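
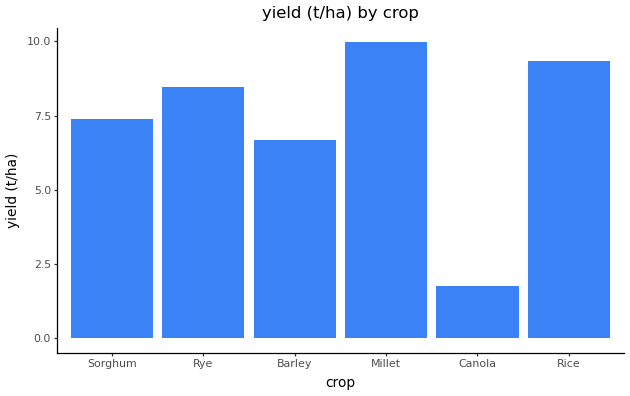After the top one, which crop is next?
Rice

Top 3: Millet ≈ 10, Rice ≈ 9, Rye ≈ 8.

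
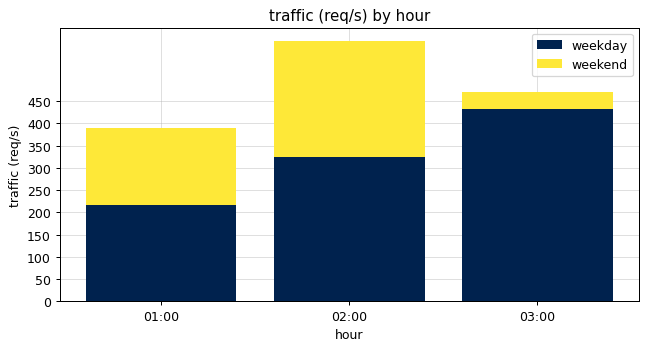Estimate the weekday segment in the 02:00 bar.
weekday top ≈ 350, bottom ≈ 0; segment ≈ 350.

≈ 350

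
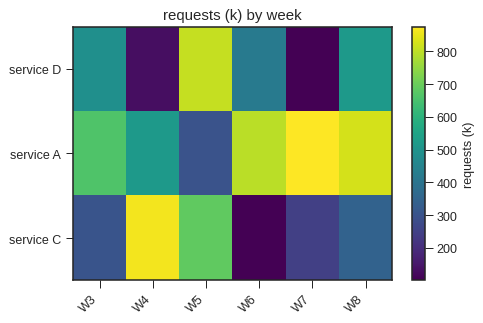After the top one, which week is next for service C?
W5

Top 3 for service C: W4 ≈ 900, W5 ≈ 700, W8 ≈ 300.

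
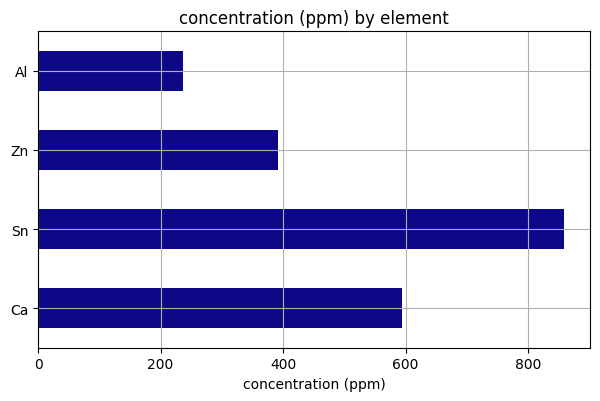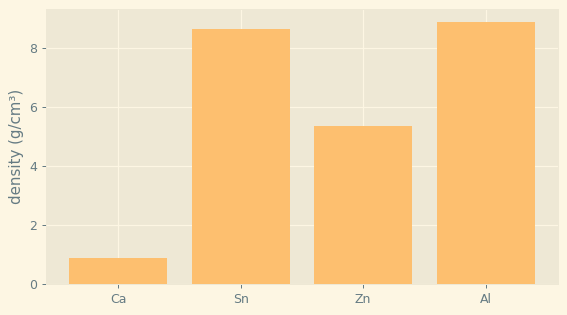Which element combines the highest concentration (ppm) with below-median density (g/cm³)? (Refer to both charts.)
Ca

Chart 2 median density (g/cm³) ≈ 7; below-median elements: Ca, Zn. Among those, Ca has the highest concentration (ppm) (≈ 600).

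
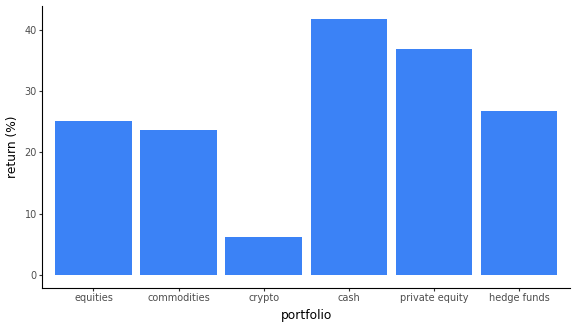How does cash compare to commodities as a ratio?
cash ≈ 40, commodities ≈ 25; 40/25 ≈ 1.6.

≈ 1.6×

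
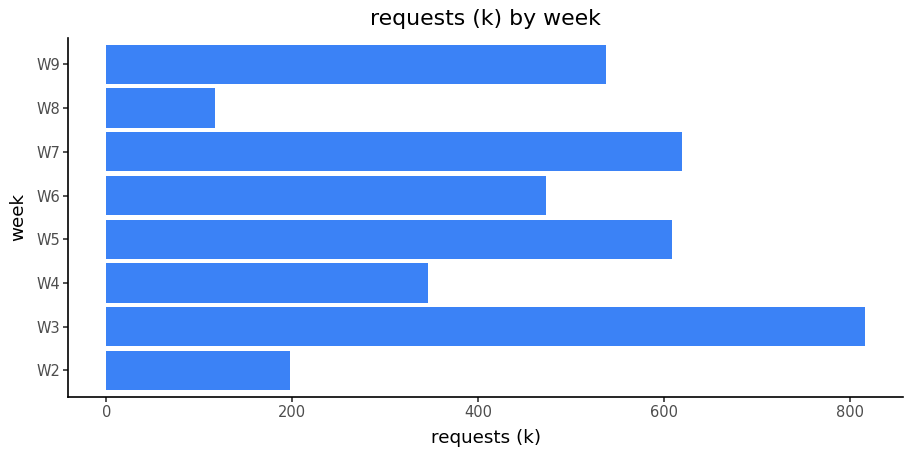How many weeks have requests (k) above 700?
1

Above 700: W3.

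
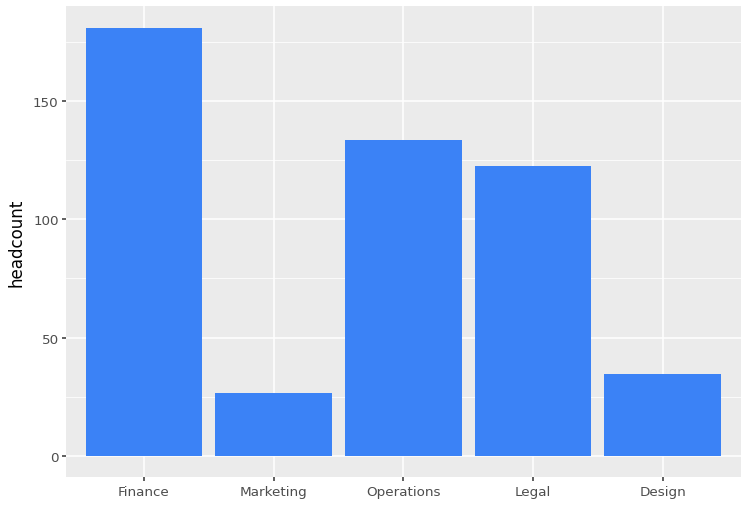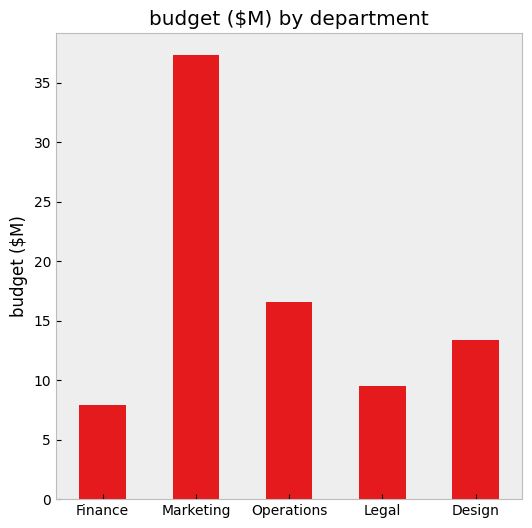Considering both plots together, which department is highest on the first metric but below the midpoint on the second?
Finance

Chart 2 median budget ($M) ≈ 15; below-median departments: Finance, Legal. Among those, Finance has the highest headcount (≈ 180).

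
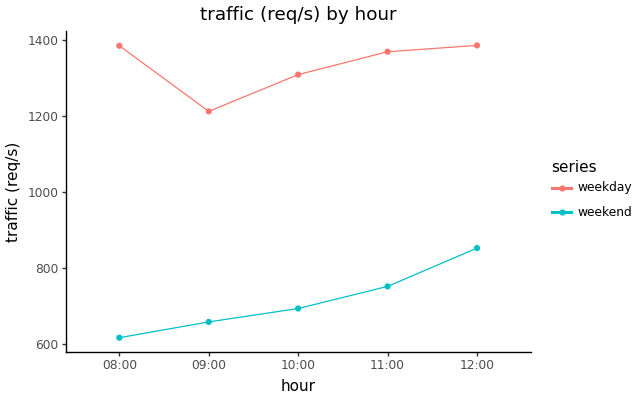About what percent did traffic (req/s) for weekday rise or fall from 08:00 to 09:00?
≈ -14.3%

08:00 ≈ 1400, 09:00 ≈ 1200; (1200 − 1400) / 1400 ≈ -14.3%.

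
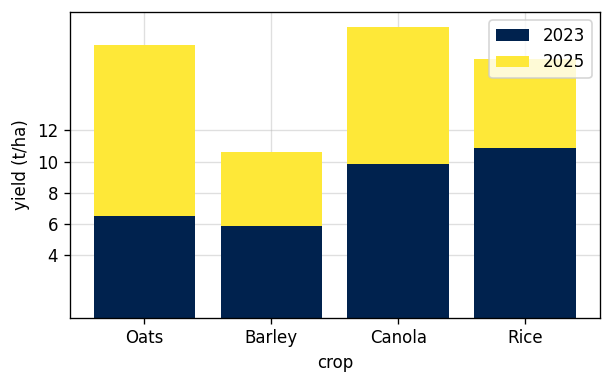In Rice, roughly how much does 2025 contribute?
2025 top ≈ 16, bottom ≈ 10; segment ≈ 6.

≈ 6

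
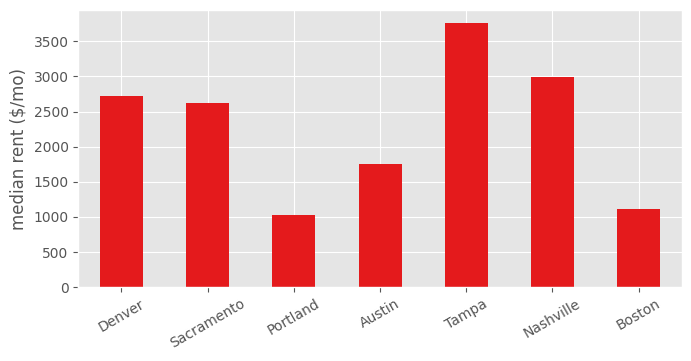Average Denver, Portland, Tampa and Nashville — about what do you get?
≈ 2625

(2500 + 1000 + 4000 + 3000) / 4 ≈ 2625.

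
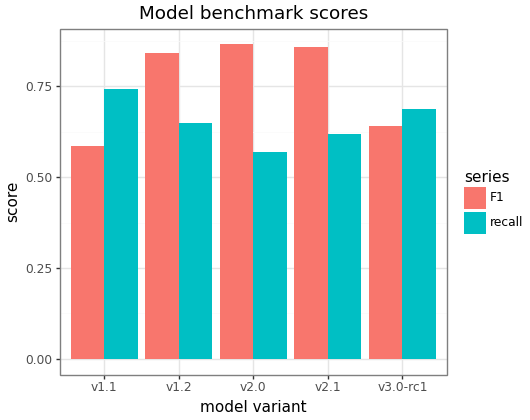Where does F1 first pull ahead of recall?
v1.2

v1.1: F1 ≈ 0.6 vs recall ≈ 0.7 (not yet); v1.2: F1 ≈ 0.8 vs recall ≈ 0.6 (first crossover).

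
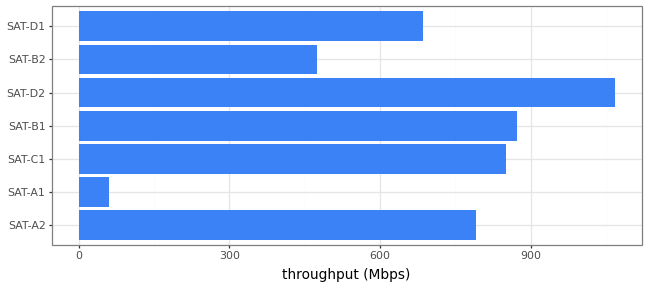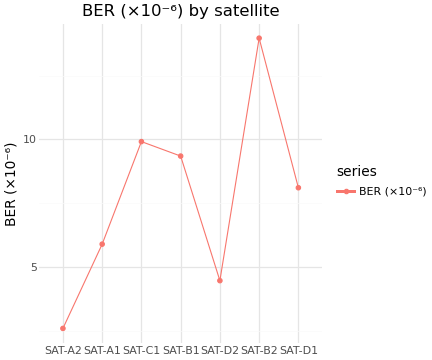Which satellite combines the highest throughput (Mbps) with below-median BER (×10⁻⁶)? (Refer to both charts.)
Chart 2 median BER (×10⁻⁶) ≈ 8; below-median satellites: SAT-A2, SAT-A1, SAT-D2. Among those, SAT-D2 has the highest throughput (Mbps) (≈ 1100).

SAT-D2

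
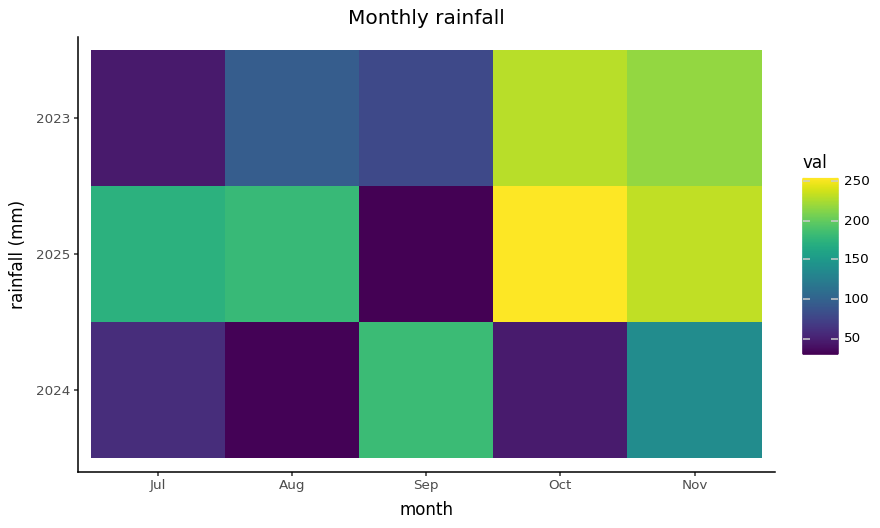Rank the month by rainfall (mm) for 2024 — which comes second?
Nov

Top 3 for 2024: Sep ≈ 180, Nov ≈ 140, Jul ≈ 60.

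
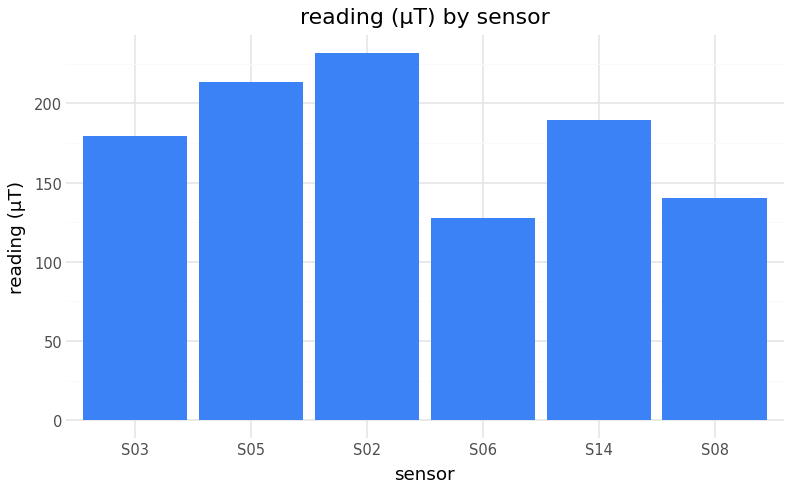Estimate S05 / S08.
≈ 1.57×

S05 ≈ 220, S08 ≈ 140; 220/140 ≈ 1.57.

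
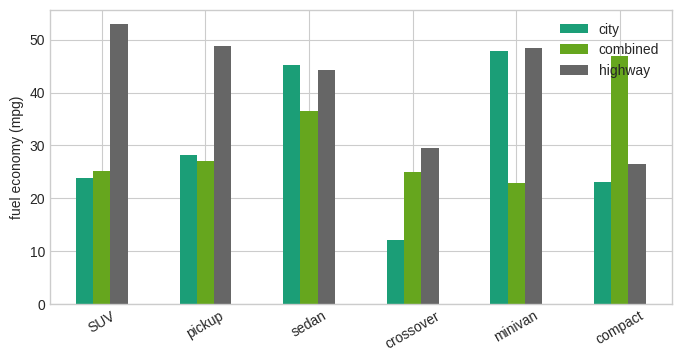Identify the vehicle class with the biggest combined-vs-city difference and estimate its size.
minivan: combined ≈ 25, city ≈ 50 → gap ≈ 25. Next-largest (compact) is only ≈ 20.

minivan, ≈ 25 mpg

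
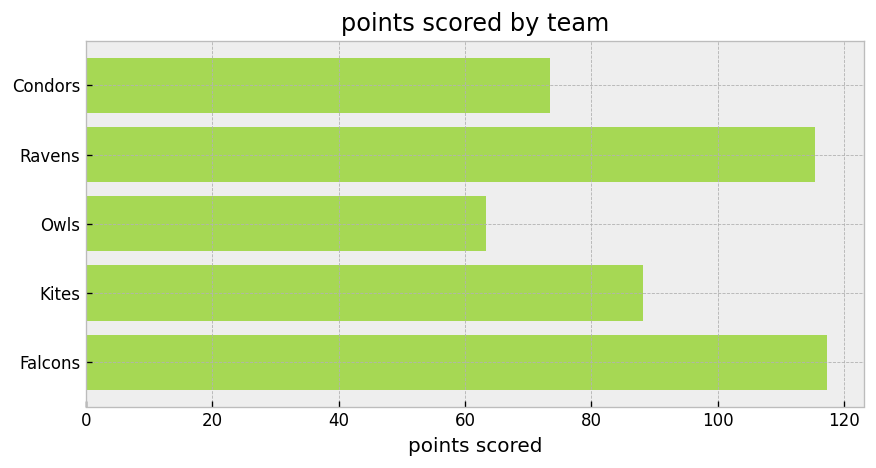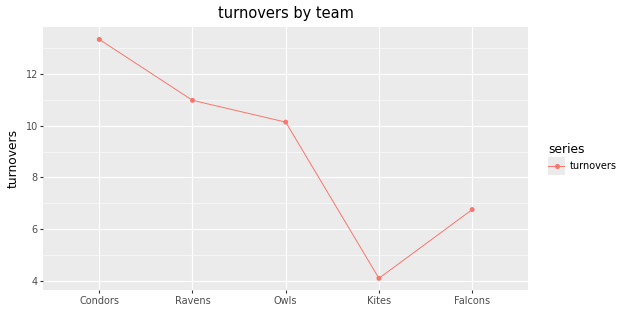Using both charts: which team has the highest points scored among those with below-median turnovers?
Falcons

Chart 2 median turnovers ≈ 10; below-median teams: Kites, Falcons. Among those, Falcons has the highest points scored (≈ 120).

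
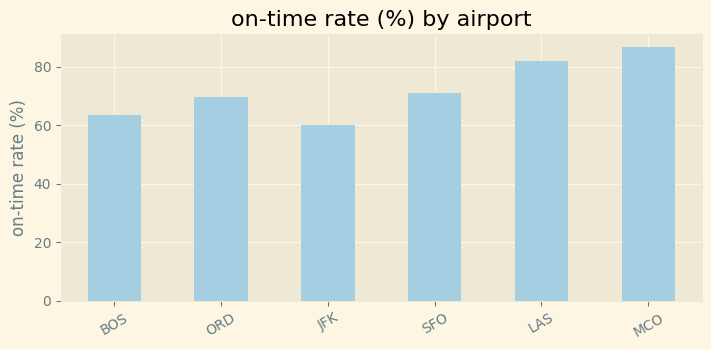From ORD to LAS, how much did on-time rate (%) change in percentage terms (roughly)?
≈ +14.3%

ORD ≈ 70, LAS ≈ 80; (80 − 70) / 70 ≈ +14.3%.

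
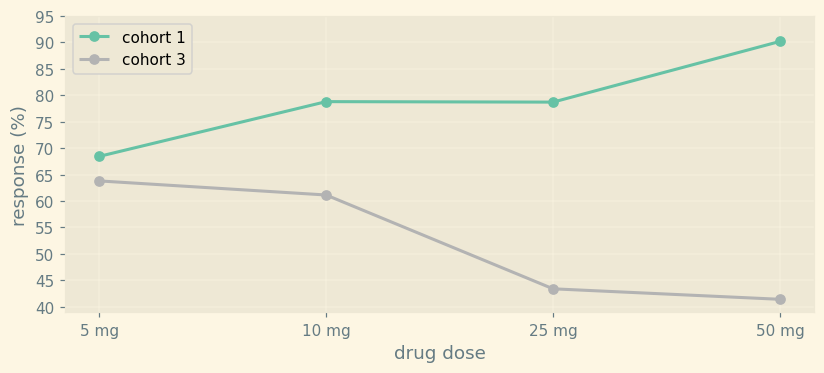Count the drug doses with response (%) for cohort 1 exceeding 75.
Above 75: 10 mg, 25 mg, 50 mg.

3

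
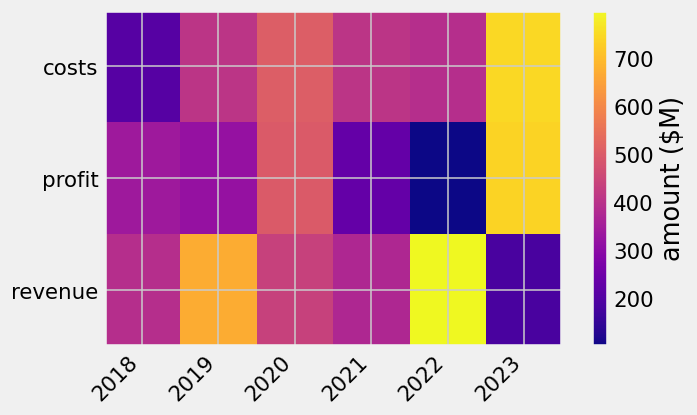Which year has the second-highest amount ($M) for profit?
Top 3 for profit: 2023 ≈ 700, 2020 ≈ 500, 2018 ≈ 300.

2020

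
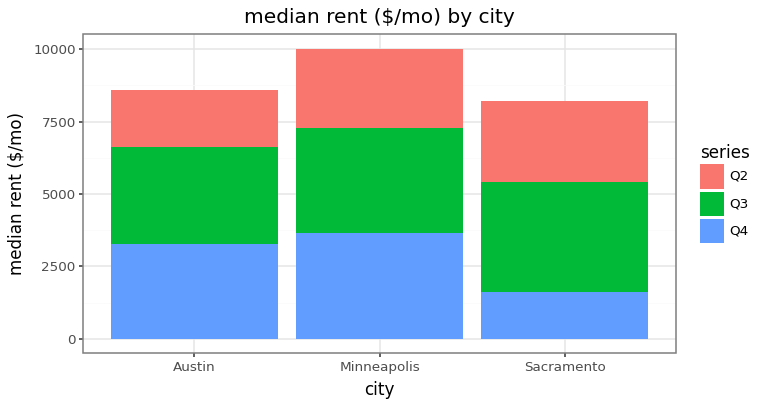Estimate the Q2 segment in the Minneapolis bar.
≈ 3000

Q2 top ≈ 10000, bottom ≈ 7000; segment ≈ 3000.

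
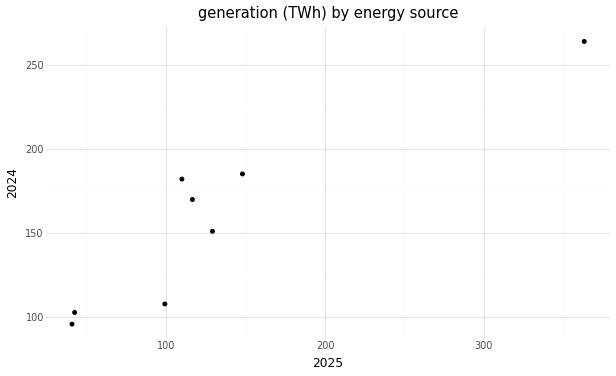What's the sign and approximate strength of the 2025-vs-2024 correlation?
positive, strong

Points are positively correlated; strong (|r| ≈ 0.9).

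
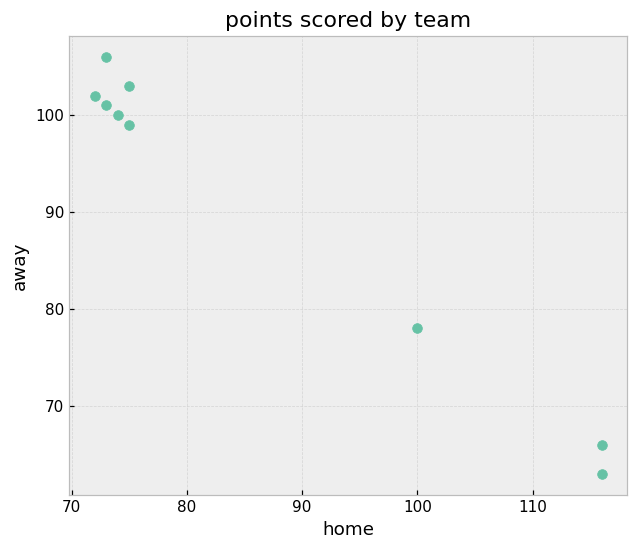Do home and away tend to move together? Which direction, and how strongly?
Points are negatively correlated; strong (|r| ≈ 1.0).

negative, strong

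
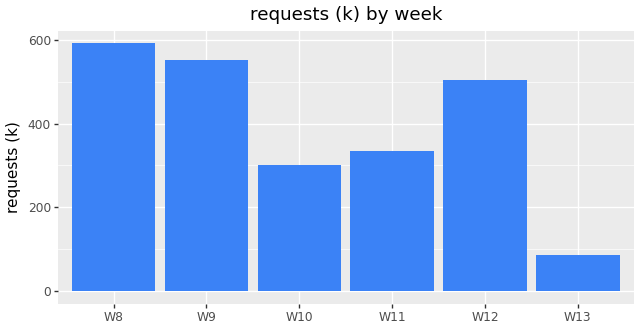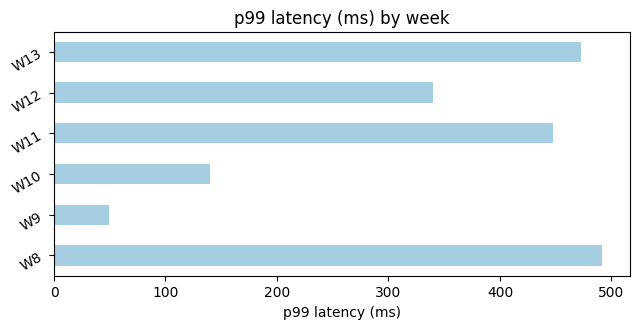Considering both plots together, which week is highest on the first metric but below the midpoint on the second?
W9

Chart 2 median p99 latency (ms) ≈ 400; below-median weeks: W9, W10, W12. Among those, W9 has the highest requests (k) (≈ 600).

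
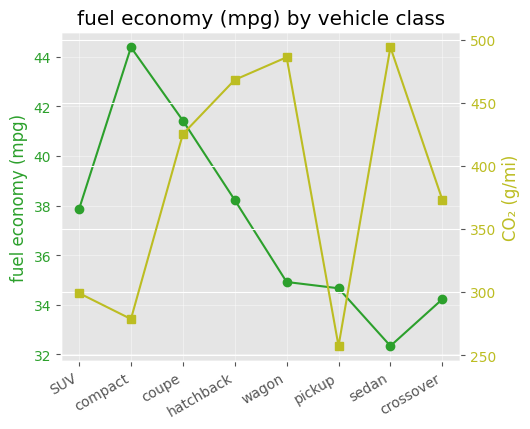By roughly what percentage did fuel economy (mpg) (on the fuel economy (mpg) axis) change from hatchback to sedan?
hatchback ≈ 38, sedan ≈ 32; (32 − 38) / 38 ≈ -15.8%.

≈ -15.8%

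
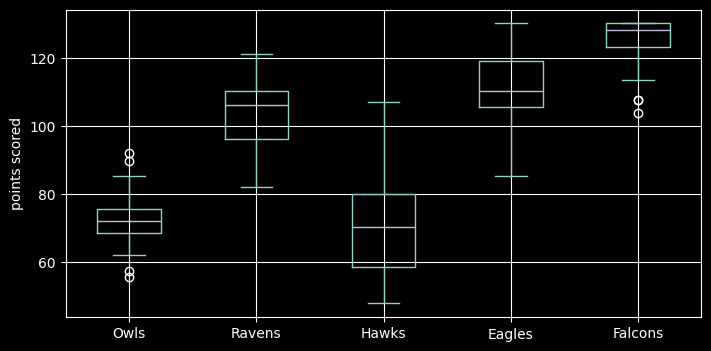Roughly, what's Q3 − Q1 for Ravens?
Q3 ≈ 110, Q1 ≈ 95; IQR ≈ 15.

≈ 15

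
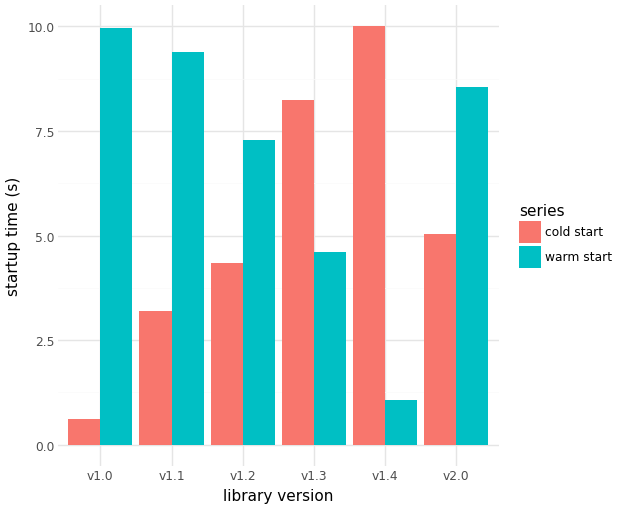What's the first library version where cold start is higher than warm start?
v1.2: cold start ≈ 4 vs warm start ≈ 7 (not yet); v1.3: cold start ≈ 8 vs warm start ≈ 5 (first crossover).

v1.3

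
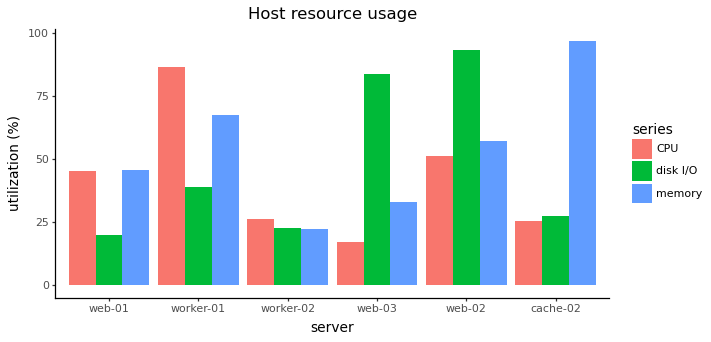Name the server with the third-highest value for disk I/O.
worker-01

Top 4 for disk I/O: web-02 ≈ 90, web-03 ≈ 80, worker-01 ≈ 40, cache-02 ≈ 30.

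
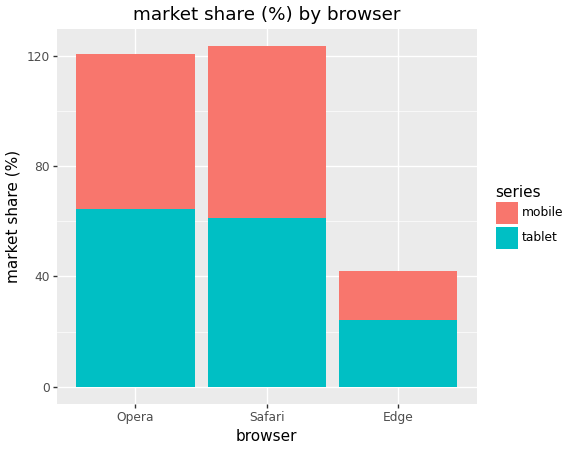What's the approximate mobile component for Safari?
mobile top ≈ 120, bottom ≈ 60; segment ≈ 60.

≈ 60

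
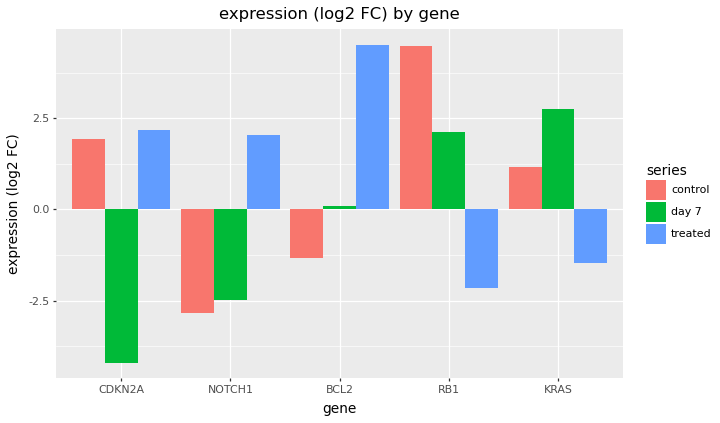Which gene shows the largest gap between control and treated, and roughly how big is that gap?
RB1, ≈ 7 log2 FC

RB1: control ≈ 5, treated ≈ -2 → gap ≈ 7. Next-largest (BCL2) is only ≈ 6.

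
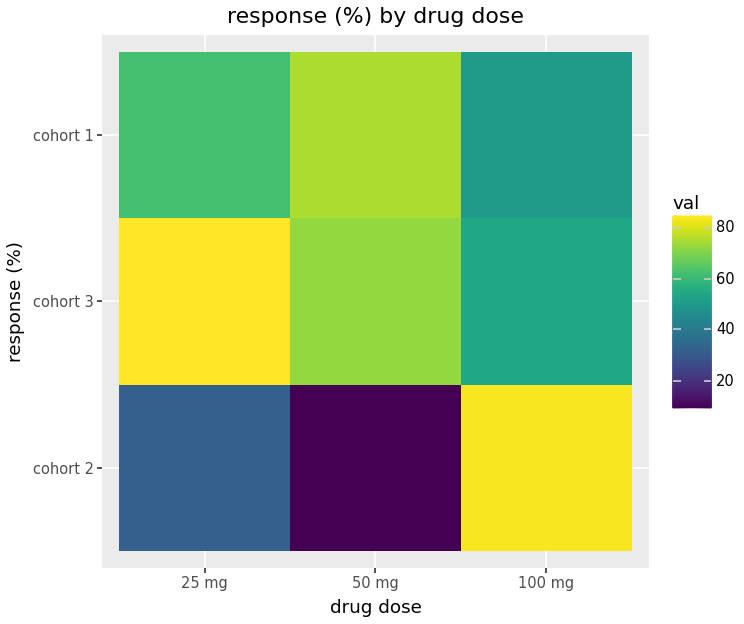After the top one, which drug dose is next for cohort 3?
Top 3 for cohort 3: 25 mg ≈ 80, 50 mg ≈ 70, 100 mg ≈ 50.

50 mg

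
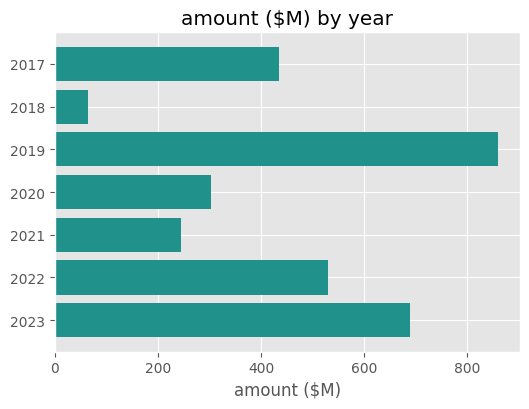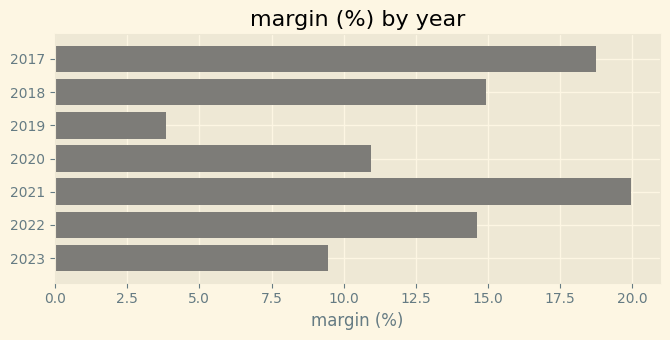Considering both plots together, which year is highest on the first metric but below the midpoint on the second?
2019

Chart 2 median margin (%) ≈ 14; below-median years: 2019, 2020, 2023. Among those, 2019 has the highest amount ($M) (≈ 900).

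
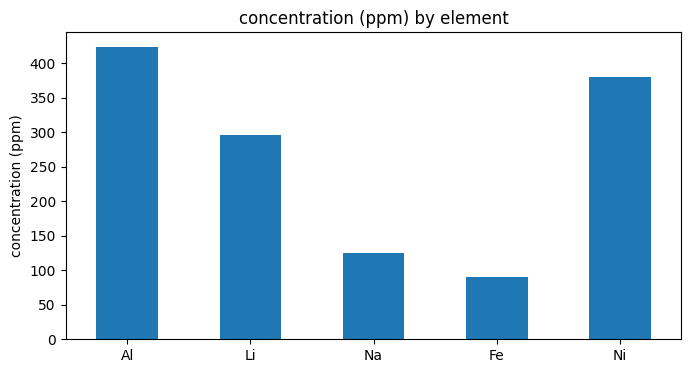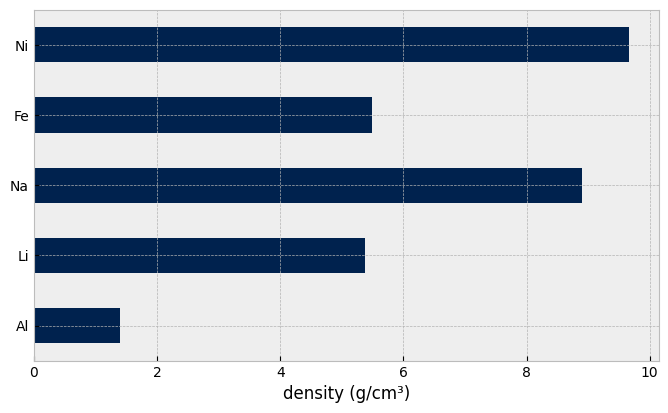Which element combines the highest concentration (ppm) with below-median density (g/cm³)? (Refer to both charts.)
Chart 2 median density (g/cm³) ≈ 5; below-median elements: Al, Li. Among those, Al has the highest concentration (ppm) (≈ 400).

Al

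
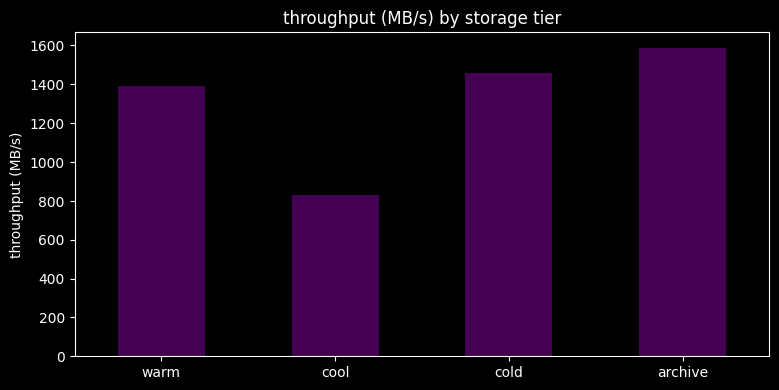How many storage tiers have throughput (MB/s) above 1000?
Above 1000: warm, cold, archive.

3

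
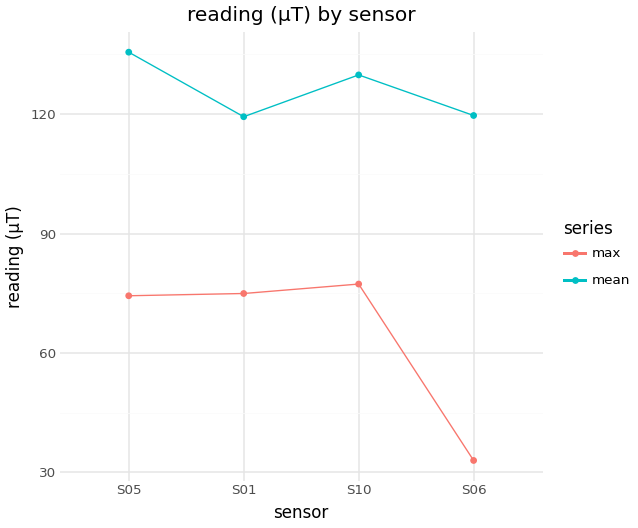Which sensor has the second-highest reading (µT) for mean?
S10

Top 3 for mean: S05 ≈ 140, S10 ≈ 130, S06 ≈ 120.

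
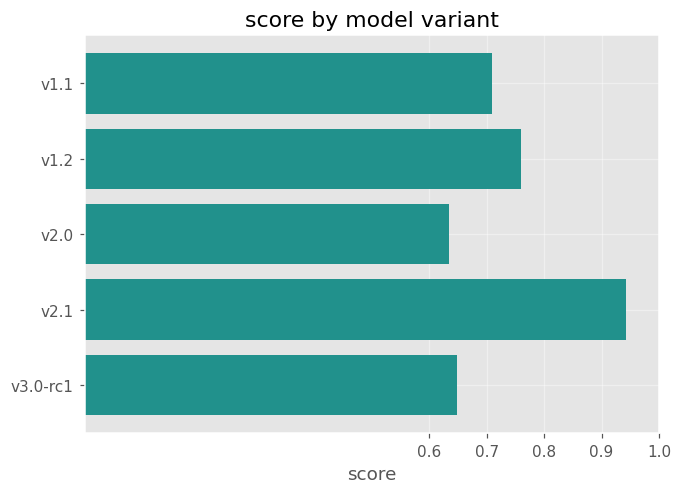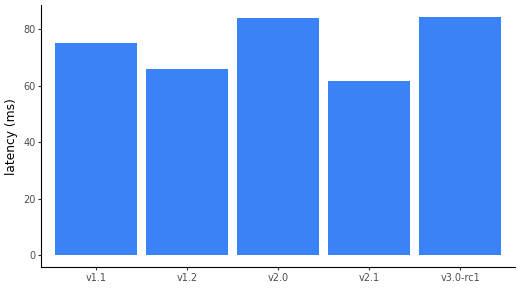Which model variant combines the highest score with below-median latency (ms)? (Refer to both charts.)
v2.1

Chart 2 median latency (ms) ≈ 80; below-median model variants: v1.2, v2.1. Among those, v2.1 has the highest score (≈ 0.9).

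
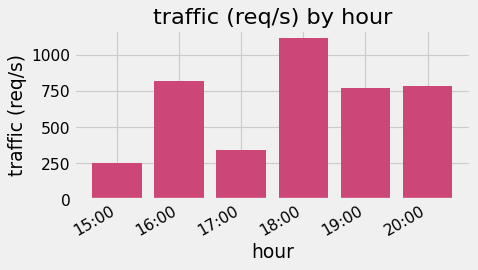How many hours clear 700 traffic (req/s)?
Above 700: 16:00, 18:00, 19:00, 20:00.

4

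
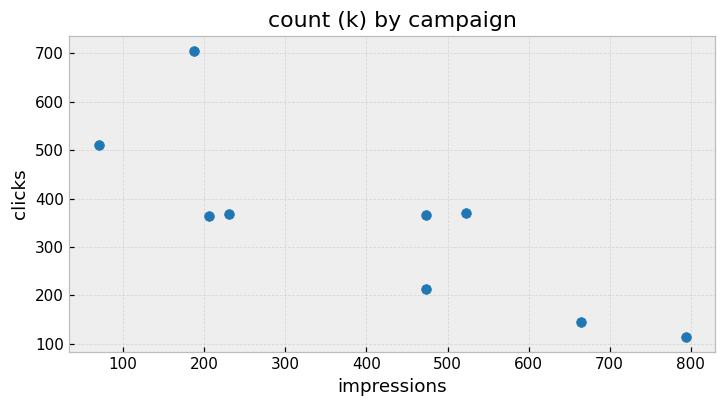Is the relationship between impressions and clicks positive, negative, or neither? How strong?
negative, strong

Points are negatively correlated; strong (|r| ≈ 0.8).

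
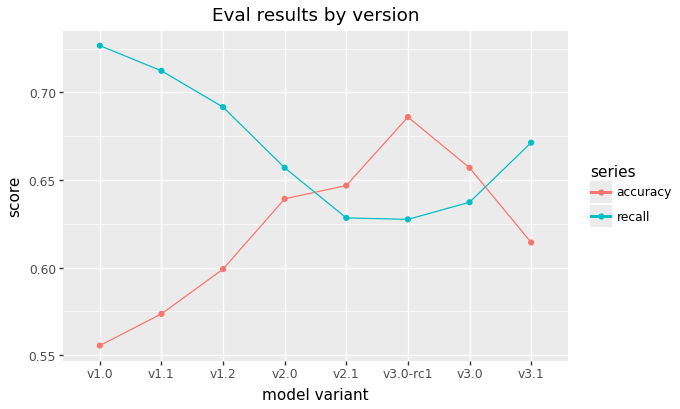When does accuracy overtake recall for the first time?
v2.0: accuracy ≈ 0.64 vs recall ≈ 0.66 (not yet); v2.1: accuracy ≈ 0.64 vs recall ≈ 0.62 (first crossover).

v2.1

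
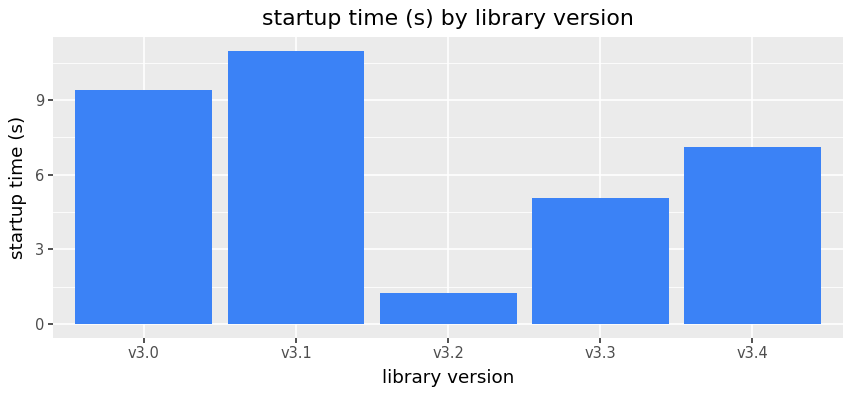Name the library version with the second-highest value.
v3.0

Top 3: v3.1 ≈ 11, v3.0 ≈ 9, v3.4 ≈ 7.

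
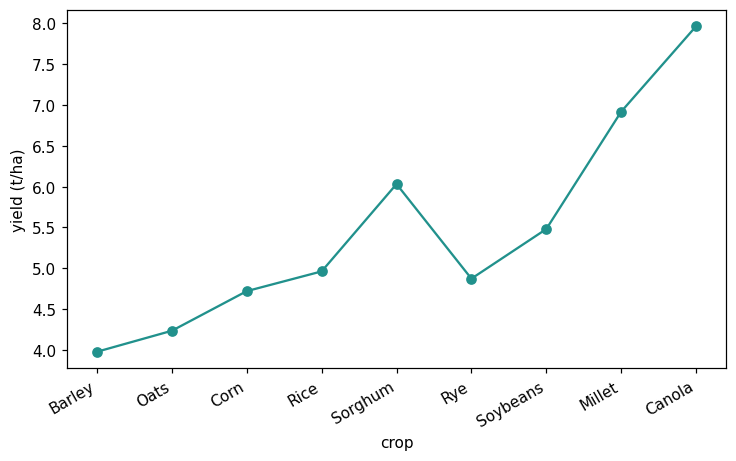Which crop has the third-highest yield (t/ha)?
Sorghum

Top 4: Canola ≈ 8.0, Millet ≈ 7.0, Sorghum ≈ 6.0, Soybeans ≈ 5.5.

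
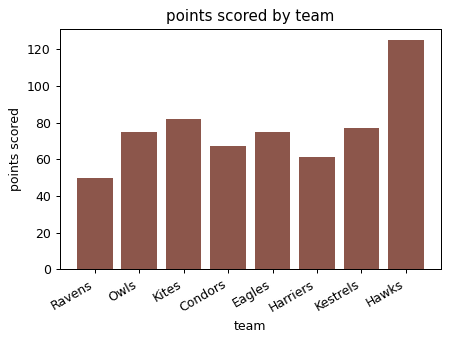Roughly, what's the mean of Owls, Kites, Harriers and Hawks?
≈ 85

(80 + 80 + 60 + 120) / 4 ≈ 85.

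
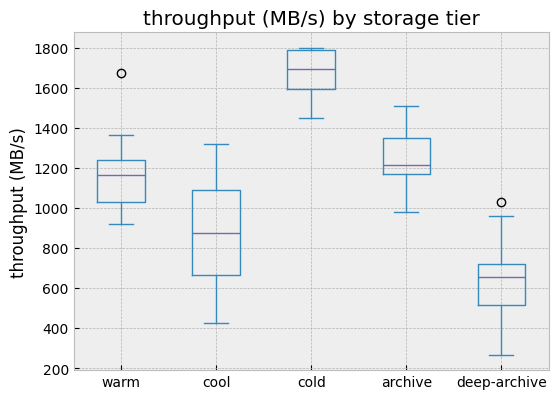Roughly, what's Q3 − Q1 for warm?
Q3 ≈ 1200, Q1 ≈ 1000; IQR ≈ 200.

≈ 200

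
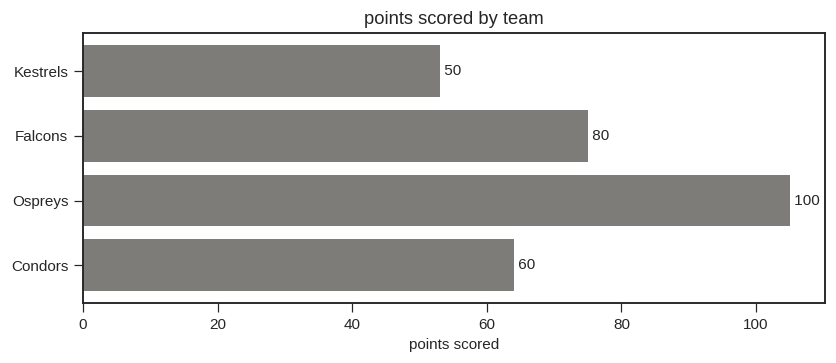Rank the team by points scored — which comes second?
Falcons

Top 3: Ospreys ≈ 100, Falcons ≈ 80, Condors ≈ 60.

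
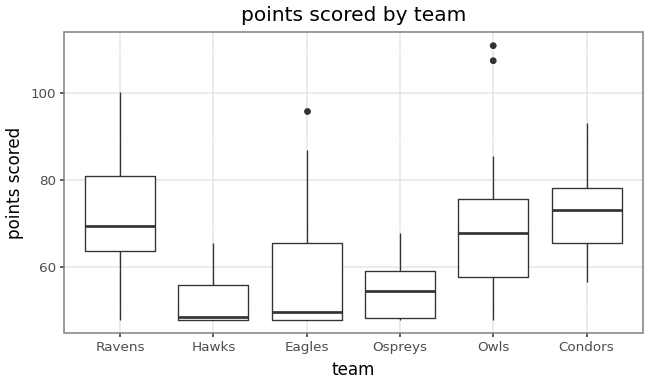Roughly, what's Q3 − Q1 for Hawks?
≈ 8

Q3 ≈ 56, Q1 ≈ 48; IQR ≈ 8.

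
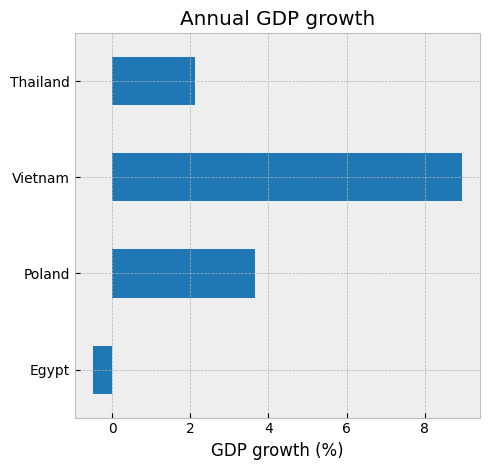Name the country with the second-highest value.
Poland

Top 3: Vietnam ≈ 9, Poland ≈ 4, Thailand ≈ 2.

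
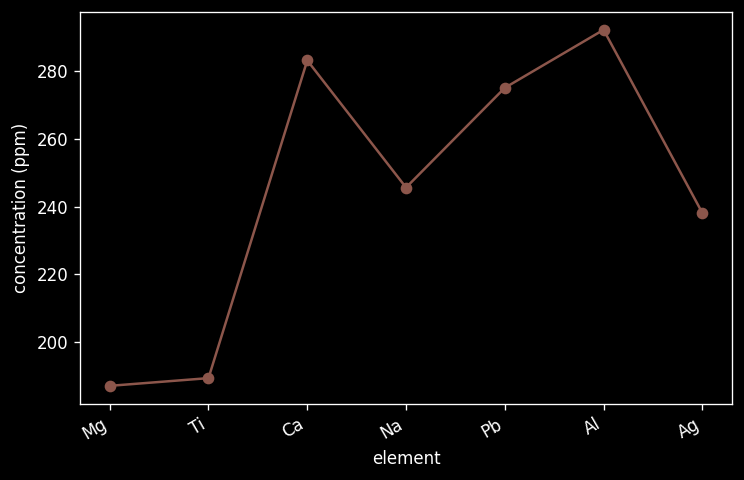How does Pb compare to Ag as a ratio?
Pb ≈ 280, Ag ≈ 240; 280/240 ≈ 1.17.

≈ 1.17×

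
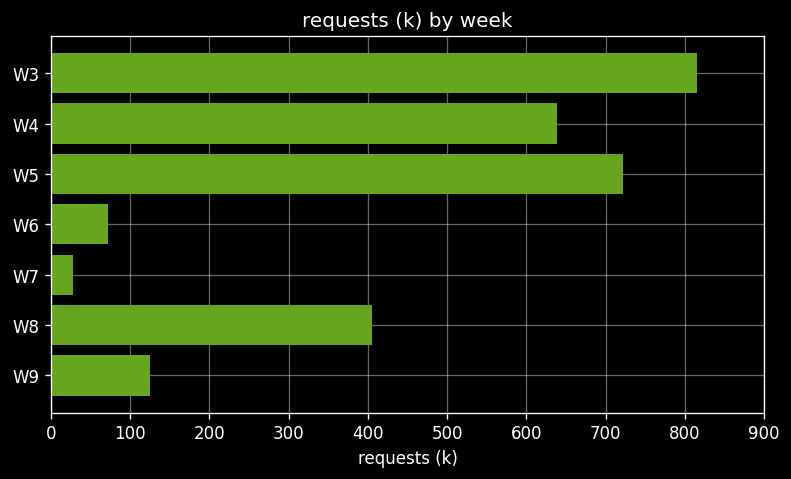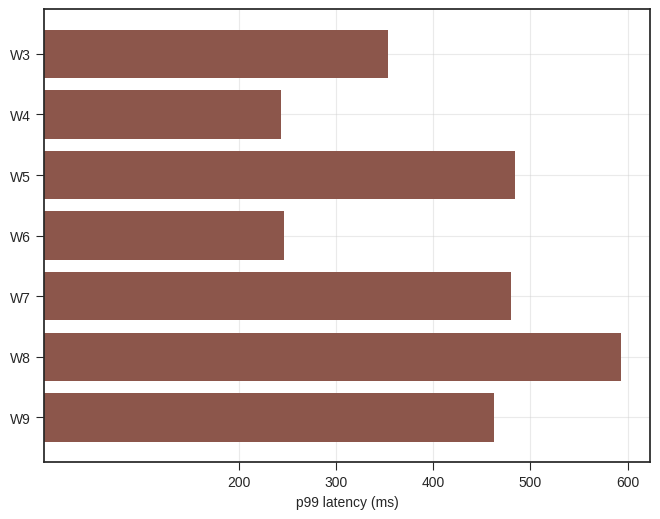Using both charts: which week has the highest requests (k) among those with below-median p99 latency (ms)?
W3

Chart 2 median p99 latency (ms) ≈ 500; below-median weeks: W3, W4, W6. Among those, W3 has the highest requests (k) (≈ 800).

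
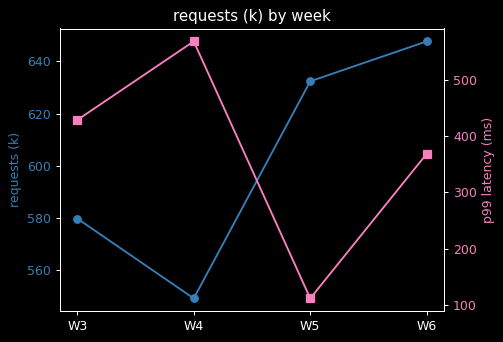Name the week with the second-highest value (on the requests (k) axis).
W5

Top 3 (on the requests (k) axis): W6 ≈ 650, W5 ≈ 630, W3 ≈ 580.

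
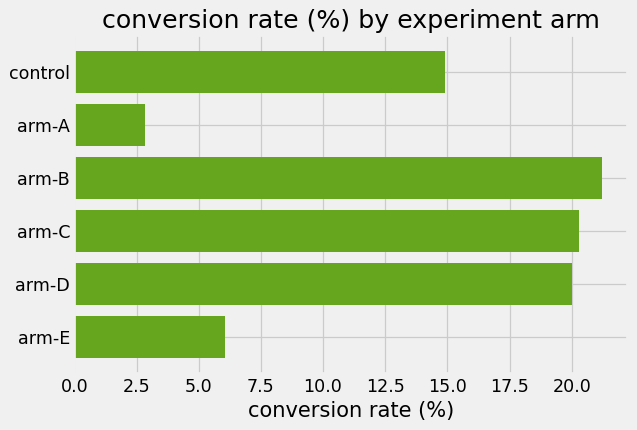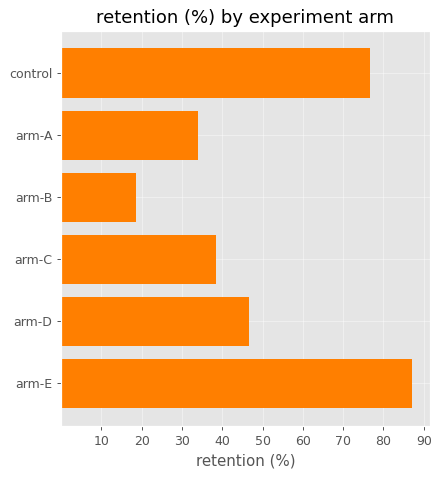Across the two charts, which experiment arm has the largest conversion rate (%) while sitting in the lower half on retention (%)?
arm-B

Chart 2 median retention (%) ≈ 40; below-median experiment arms: arm-A, arm-B, arm-C. Among those, arm-B has the highest conversion rate (%) (≈ 22).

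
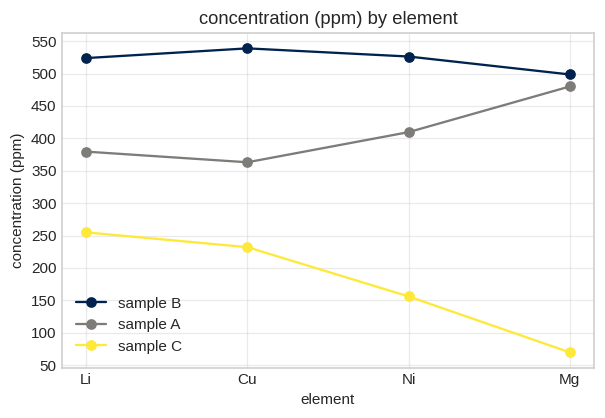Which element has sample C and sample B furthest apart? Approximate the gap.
Mg, ≈ 450 ppm

Mg: sample C ≈ 50, sample B ≈ 500 → gap ≈ 450. Next-largest (Ni) is only ≈ 400.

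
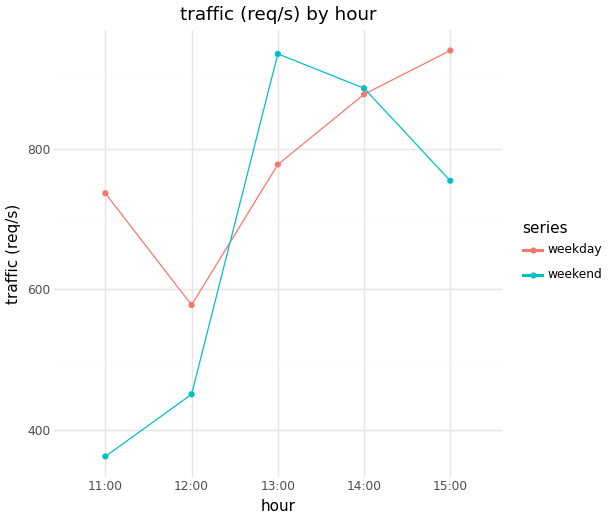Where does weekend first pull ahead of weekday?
12:00: weekend ≈ 450 vs weekday ≈ 600 (not yet); 13:00: weekend ≈ 950 vs weekday ≈ 800 (first crossover).

13:00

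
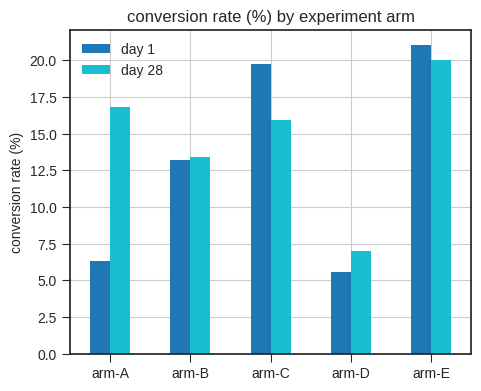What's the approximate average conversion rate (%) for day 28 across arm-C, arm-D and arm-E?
≈ 15

(16 + 8 + 20) / 3 ≈ 15.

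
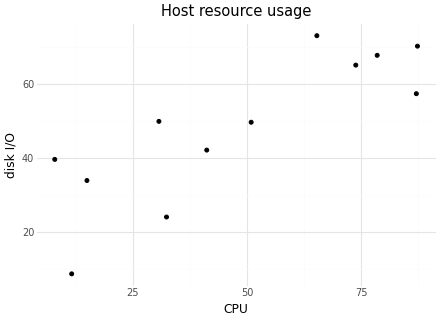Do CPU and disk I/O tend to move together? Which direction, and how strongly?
Points are positively correlated; strong (|r| ≈ 0.8).

positive, strong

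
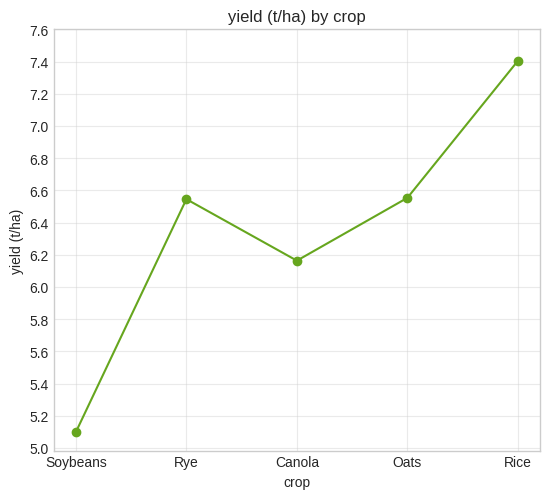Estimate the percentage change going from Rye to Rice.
≈ +12.1%

Rye ≈ 6.6, Rice ≈ 7.4; (7.4 − 6.6) / 6.6 ≈ +12.1%.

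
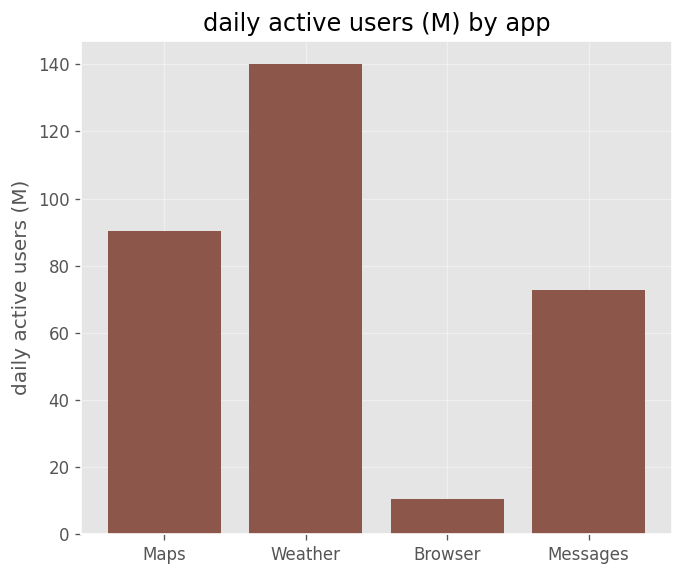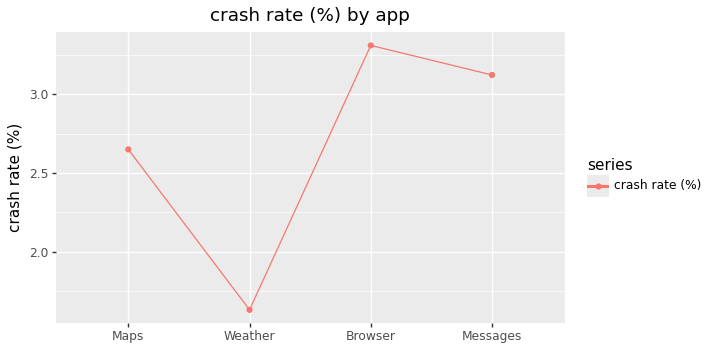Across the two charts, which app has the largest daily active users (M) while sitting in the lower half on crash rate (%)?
Chart 2 median crash rate (%) ≈ 3; below-median apps: Maps, Weather. Among those, Weather has the highest daily active users (M) (≈ 140).

Weather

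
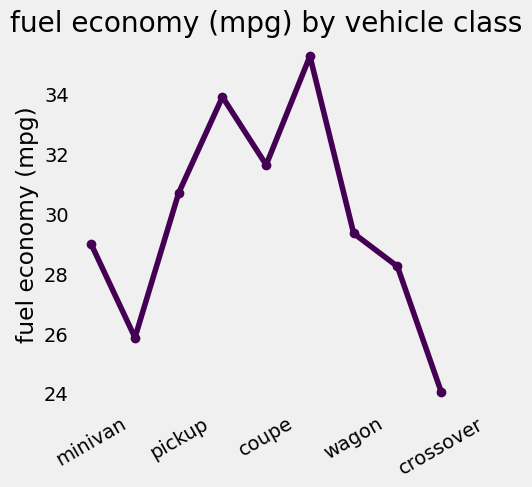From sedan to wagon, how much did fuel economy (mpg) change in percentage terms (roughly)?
sedan ≈ 34, wagon ≈ 29; (29 − 34) / 34 ≈ -14.7%.

≈ -14.7%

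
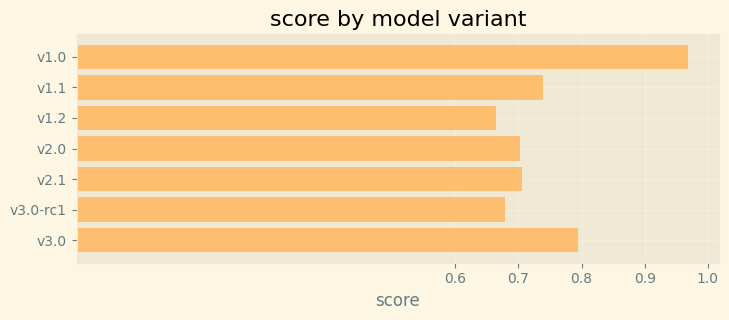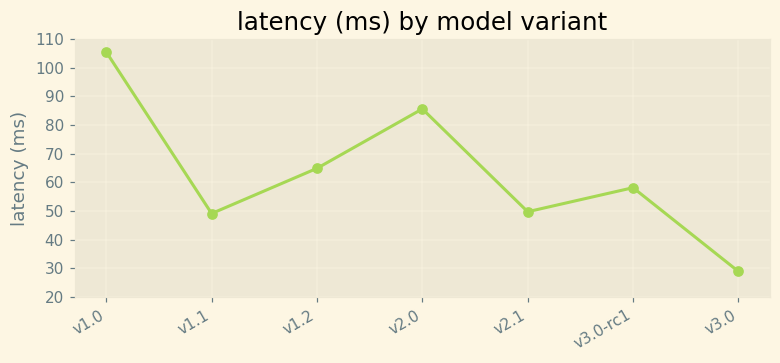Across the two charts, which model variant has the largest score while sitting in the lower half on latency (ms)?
v3.0

Chart 2 median latency (ms) ≈ 60; below-median model variants: v1.1, v2.1, v3.0. Among those, v3.0 has the highest score (≈ 0.8).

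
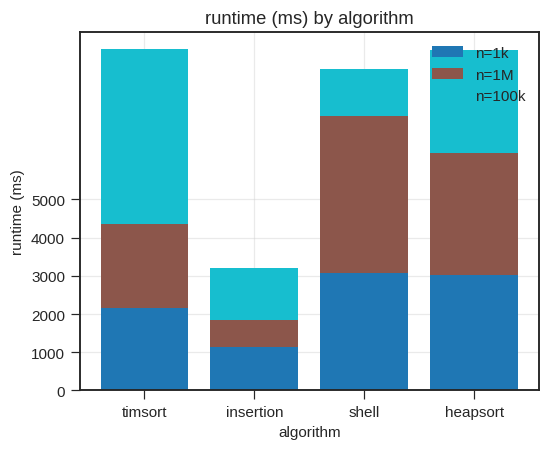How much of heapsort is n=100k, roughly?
n=100k top ≈ 9000, bottom ≈ 6000; segment ≈ 3000.

≈ 3000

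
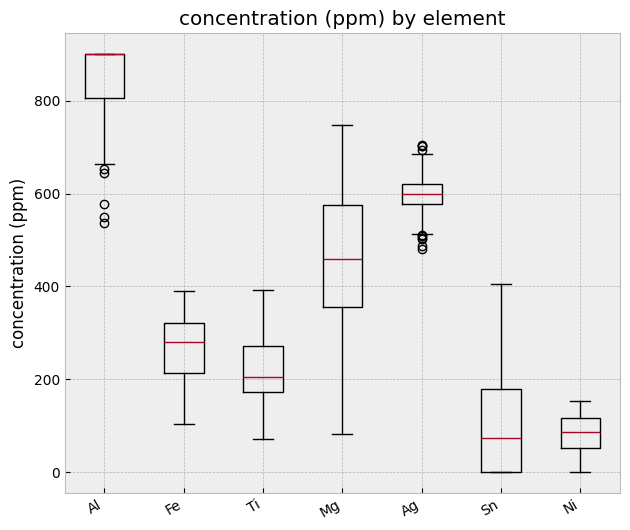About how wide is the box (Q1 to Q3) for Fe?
Q3 ≈ 300, Q1 ≈ 200; IQR ≈ 100.

≈ 100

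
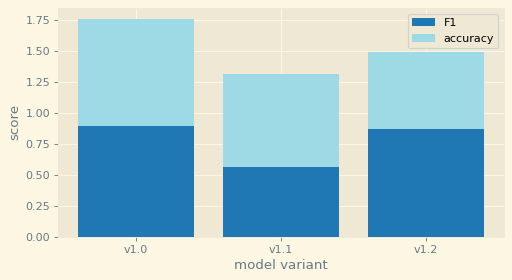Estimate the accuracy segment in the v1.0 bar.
≈ 1.0

accuracy top ≈ 1.8, bottom ≈ 0.8; segment ≈ 1.0.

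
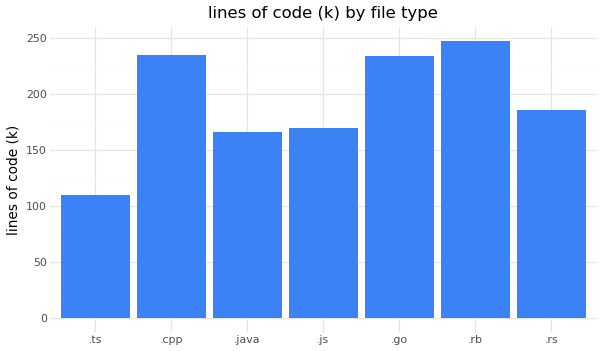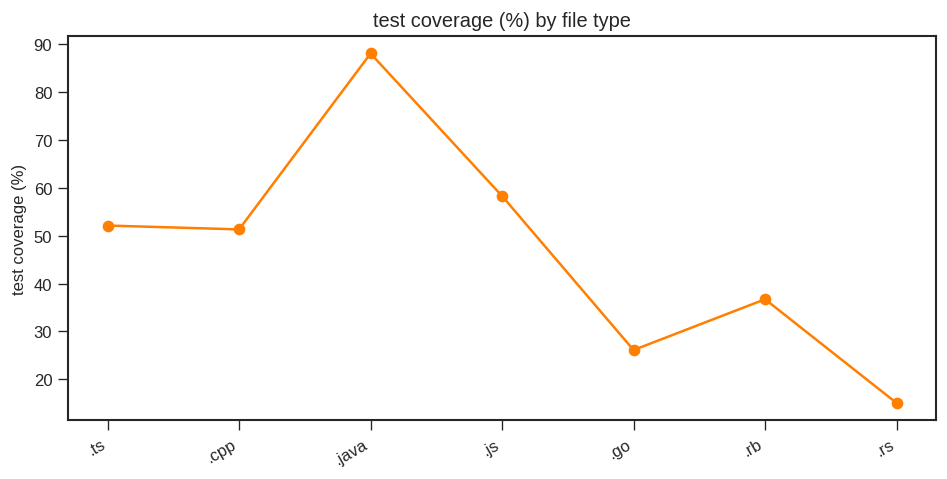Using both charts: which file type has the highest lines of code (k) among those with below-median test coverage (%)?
Chart 2 median test coverage (%) ≈ 50; below-median file types: .go, .rb, .rs. Among those, .rb has the highest lines of code (k) (≈ 250).

.rb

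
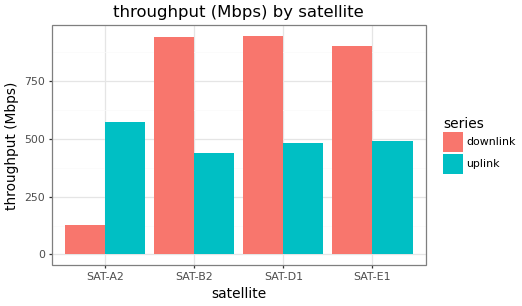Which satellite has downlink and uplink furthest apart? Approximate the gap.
SAT-B2: downlink ≈ 900, uplink ≈ 400 → gap ≈ 500. Next-largest (SAT-D1) is only ≈ 400.

SAT-B2, ≈ 500 Mbps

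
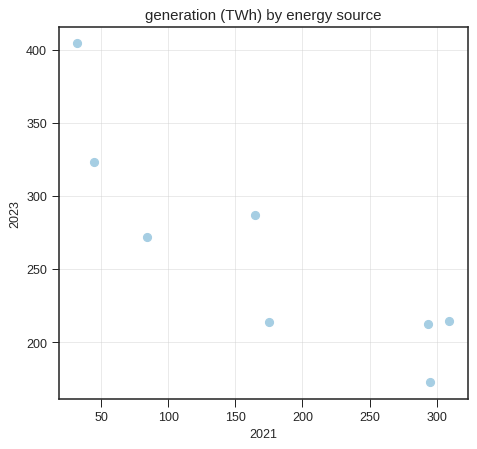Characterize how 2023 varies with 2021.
negative, strong

Points are negatively correlated; strong (|r| ≈ 0.9).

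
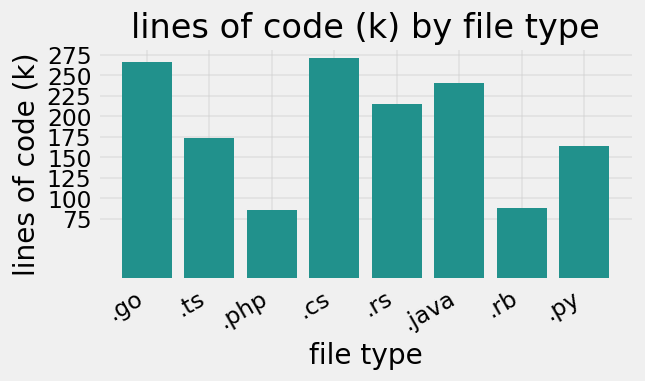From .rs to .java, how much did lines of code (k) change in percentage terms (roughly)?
≈ +11.1%

.rs ≈ 225, .java ≈ 250; (250 − 225) / 225 ≈ +11.1%.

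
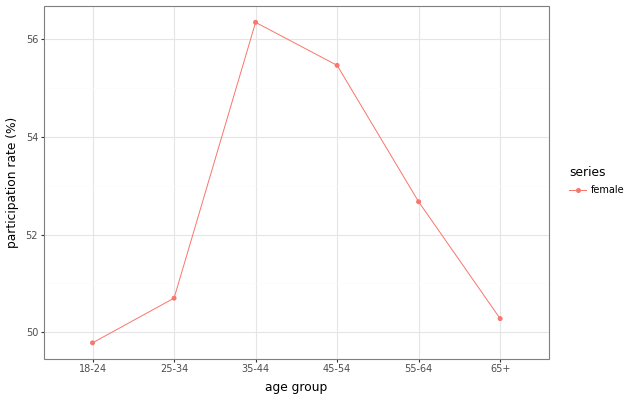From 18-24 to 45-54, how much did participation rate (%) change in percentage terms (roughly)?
≈ +10%

18-24 ≈ 50, 45-54 ≈ 55; (55 − 50) / 50 ≈ +10%.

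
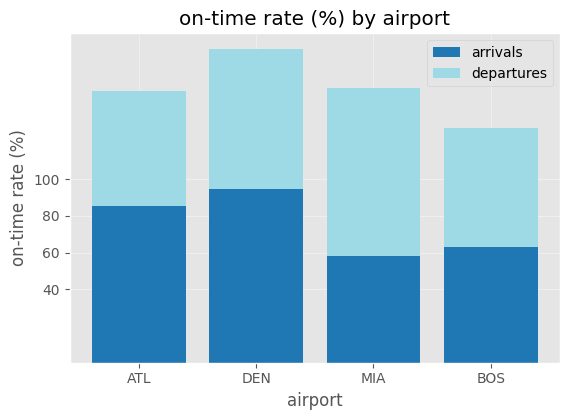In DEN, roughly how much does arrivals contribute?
≈ 100

arrivals top ≈ 100, bottom ≈ 0; segment ≈ 100.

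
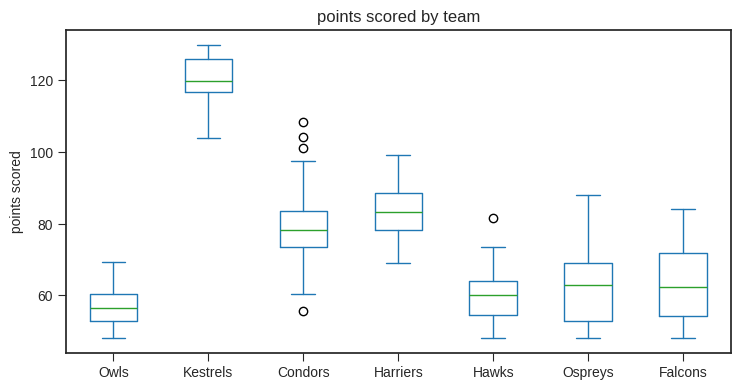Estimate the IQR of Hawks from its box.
Q3 ≈ 60, Q1 ≈ 50; IQR ≈ 10.

≈ 10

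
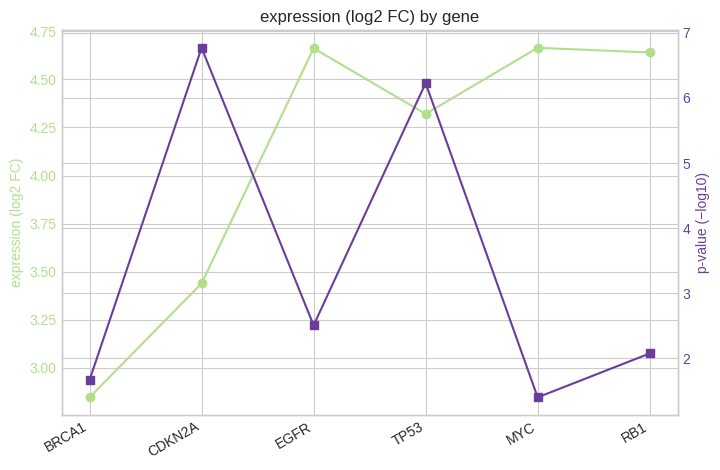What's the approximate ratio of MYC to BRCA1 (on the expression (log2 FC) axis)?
MYC ≈ 4.6, BRCA1 ≈ 2.8; 4.6/2.8 ≈ 1.64.

≈ 1.64×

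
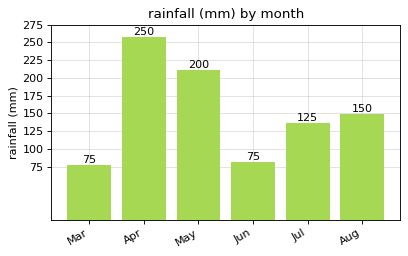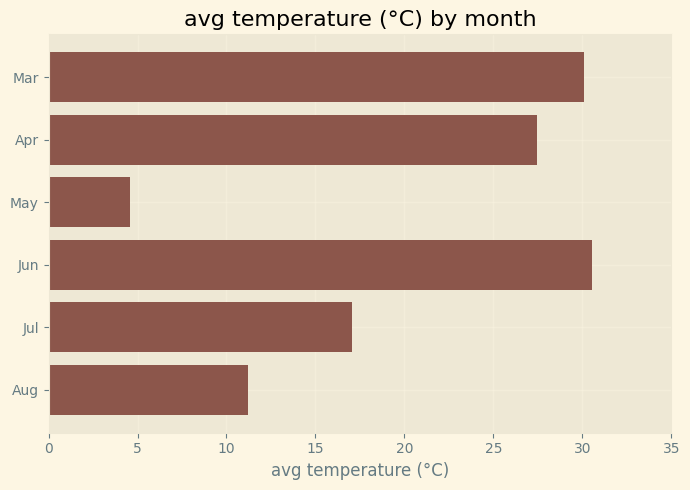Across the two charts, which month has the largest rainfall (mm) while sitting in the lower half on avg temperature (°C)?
May

Chart 2 median avg temperature (°C) ≈ 20; below-median months: May, Jul, Aug. Among those, May has the highest rainfall (mm) (≈ 200).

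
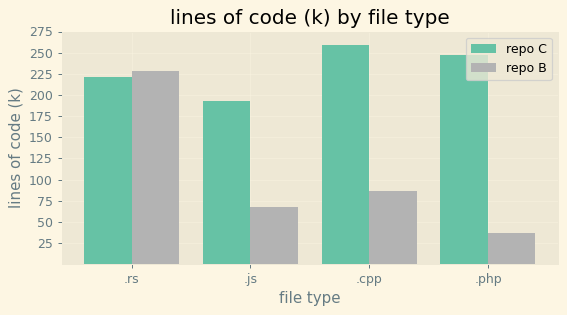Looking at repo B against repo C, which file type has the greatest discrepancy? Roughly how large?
.php, ≈ 225 k

.php: repo B ≈ 25, repo C ≈ 250 → gap ≈ 225. Next-largest (.cpp) is only ≈ 175.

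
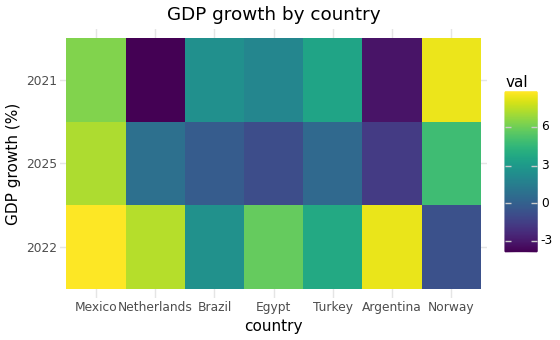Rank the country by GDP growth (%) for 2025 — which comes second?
Top 3 for 2025: Mexico ≈ 8, Norway ≈ 4, Netherlands ≈ 0.

Norway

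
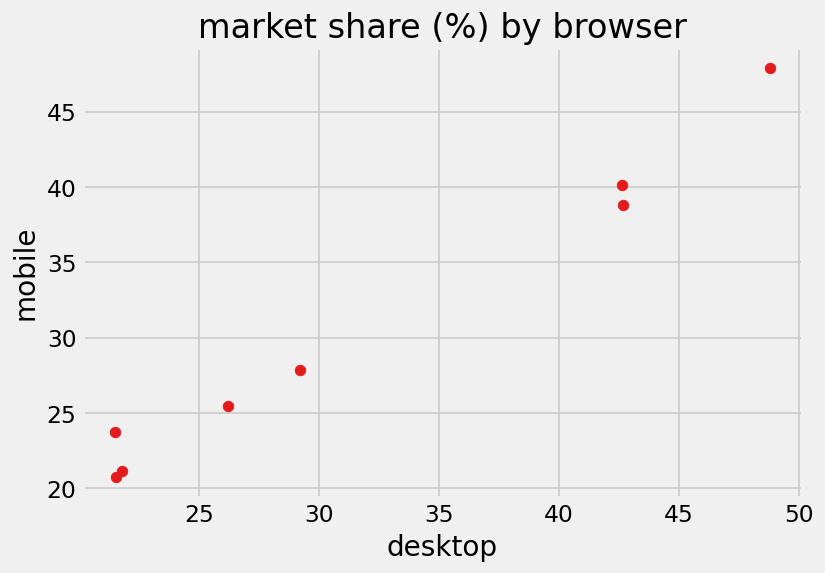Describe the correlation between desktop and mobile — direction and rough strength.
positive, strong

Points are positively correlated; strong (|r| ≈ 1.0).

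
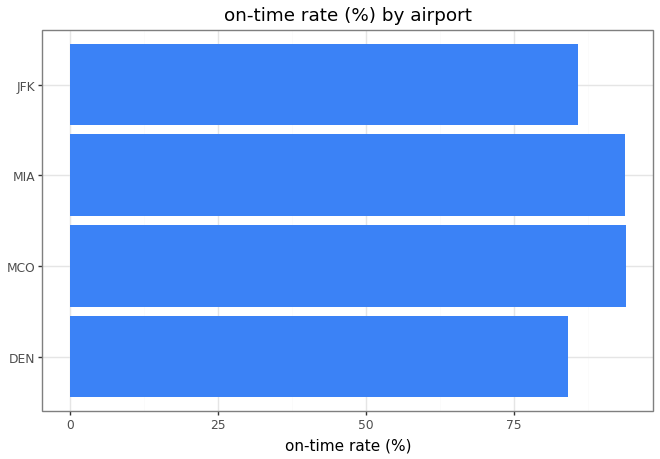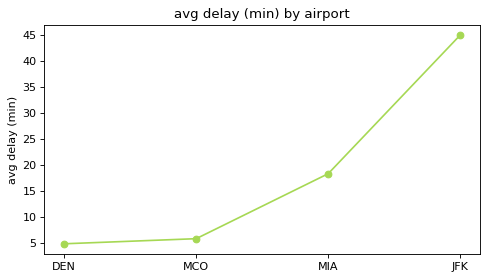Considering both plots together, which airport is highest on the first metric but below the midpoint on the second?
Chart 2 median avg delay (min) ≈ 10; below-median airports: DEN, MCO. Among those, MCO has the highest on-time rate (%) (≈ 90).

MCO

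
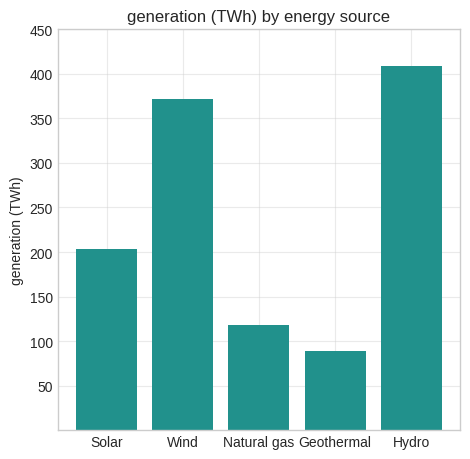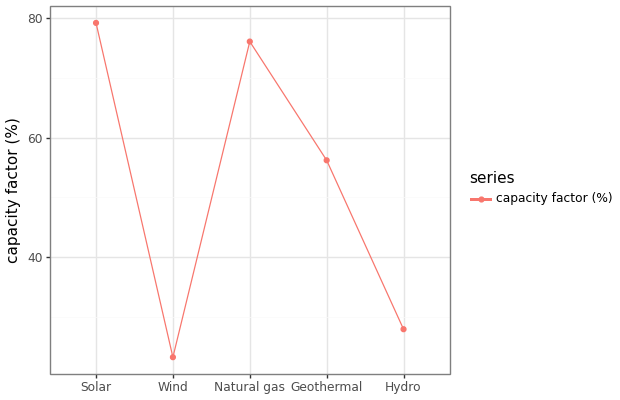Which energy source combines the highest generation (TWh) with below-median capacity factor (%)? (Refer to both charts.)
Chart 2 median capacity factor (%) ≈ 60; below-median energy sources: Wind, Hydro. Among those, Hydro has the highest generation (TWh) (≈ 400).

Hydro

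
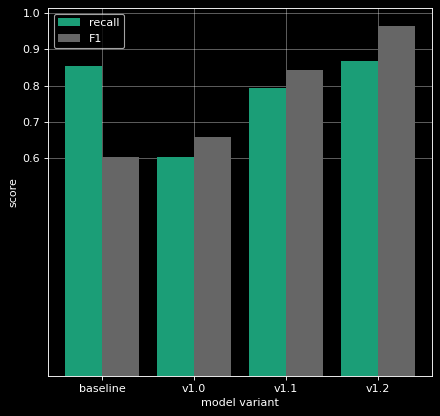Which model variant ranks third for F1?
v1.0

Top 4 for F1: v1.2 ≈ 1.0, v1.1 ≈ 0.8, v1.0 ≈ 0.7, baseline ≈ 0.6.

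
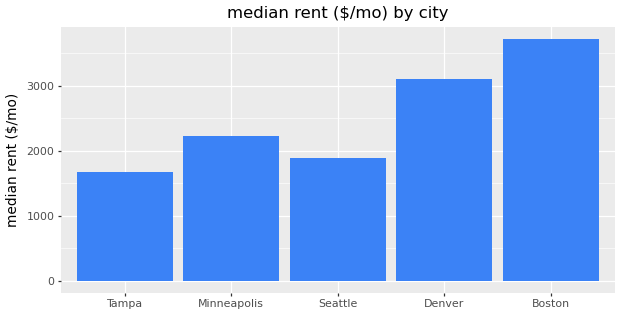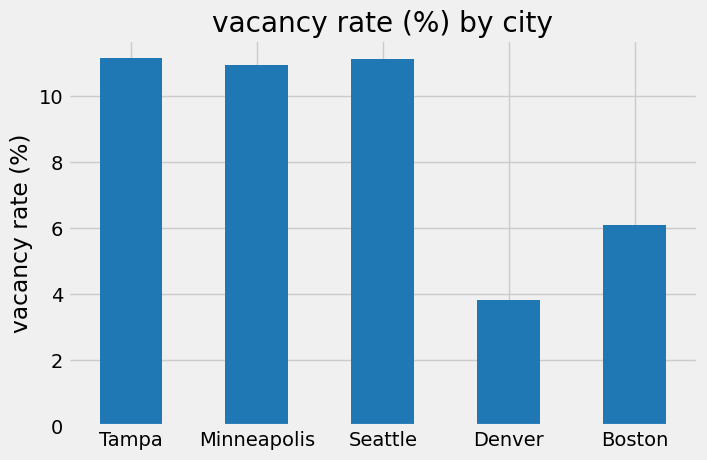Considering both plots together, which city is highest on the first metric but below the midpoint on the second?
Boston

Chart 2 median vacancy rate (%) ≈ 10; below-median cities: Denver, Boston. Among those, Boston has the highest median rent ($/mo) (≈ 3500).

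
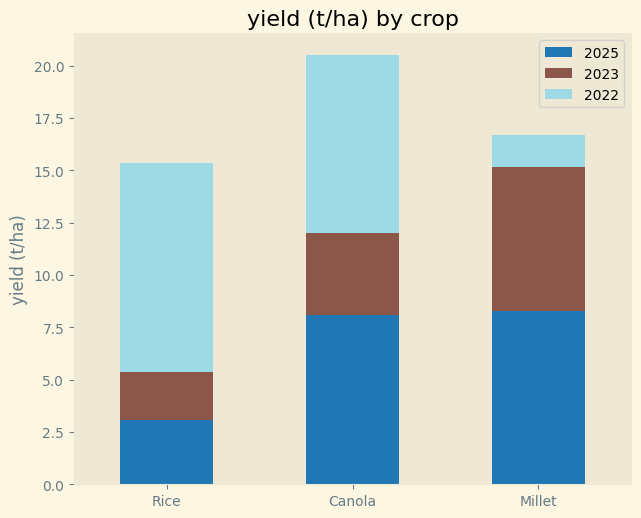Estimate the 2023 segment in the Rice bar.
2023 top ≈ 6, bottom ≈ 4; segment ≈ 2.

≈ 2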